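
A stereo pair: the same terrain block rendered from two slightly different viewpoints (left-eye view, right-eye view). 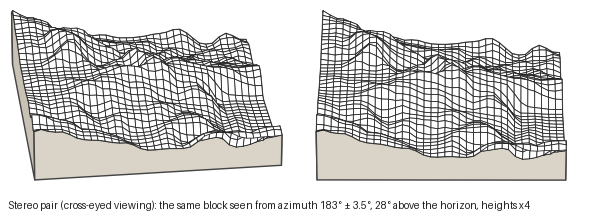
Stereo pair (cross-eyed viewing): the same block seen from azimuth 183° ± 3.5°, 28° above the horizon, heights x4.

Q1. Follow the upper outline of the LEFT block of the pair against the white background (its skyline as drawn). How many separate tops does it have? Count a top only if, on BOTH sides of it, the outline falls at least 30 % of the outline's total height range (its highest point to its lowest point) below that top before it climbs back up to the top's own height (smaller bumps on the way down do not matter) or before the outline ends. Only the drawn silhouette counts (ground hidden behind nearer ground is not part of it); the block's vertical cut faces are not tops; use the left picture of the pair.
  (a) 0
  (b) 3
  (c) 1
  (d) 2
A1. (a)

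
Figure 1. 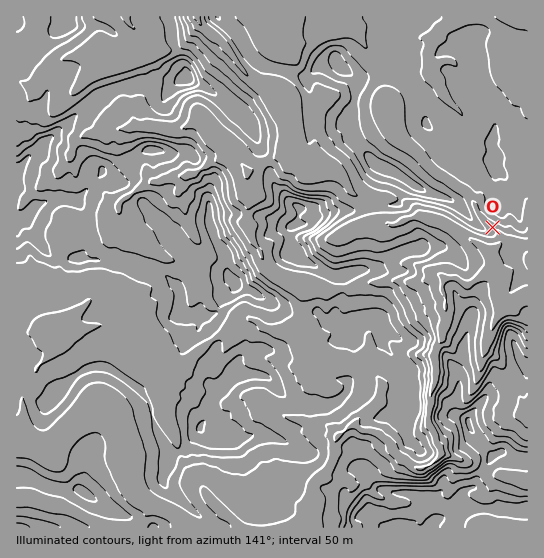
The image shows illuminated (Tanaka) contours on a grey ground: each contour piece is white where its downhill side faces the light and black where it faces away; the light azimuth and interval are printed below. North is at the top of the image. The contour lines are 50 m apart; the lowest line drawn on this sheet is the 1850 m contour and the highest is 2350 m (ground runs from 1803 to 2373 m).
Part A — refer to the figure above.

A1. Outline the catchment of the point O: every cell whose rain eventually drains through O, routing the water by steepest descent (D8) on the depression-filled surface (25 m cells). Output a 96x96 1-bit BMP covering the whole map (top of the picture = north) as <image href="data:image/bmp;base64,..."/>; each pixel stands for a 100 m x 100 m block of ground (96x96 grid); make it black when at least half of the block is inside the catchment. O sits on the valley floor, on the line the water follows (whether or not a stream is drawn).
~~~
<image width="96" height="96" href="data:image/bmp;base64,Qk2+BAAAAAAAAD4AAAAoAAAAYAAAAGAAAAABAAEAAAAAAIAEAAATCwAAEwsAAAIAAAAAAAAA////AAAAAAAAAAAAAAAAAAAAAAAAAAAAAAAAAAAAAAAAAAAAAAAAAAAAAAAAAAAAAAAAAAAAAAAAAAAAAAAAAAAAAAAAAAAAAAAAAAAAAAAAAAAAAAAAAAAAAAAAAAAAAAAAAAAAAAAAAAAAAAAAAAAAAAAAAAAAAAAAAAAAAAAAAAAAAAAAAAAAAAAAAAAAAAAAAAAAAAAAAAAAAAAAAAAAAAAAAAAAAAAAAAAAAAAAAAAAAAAAAAAAAAAAAAAAAAAAAAAAAAAAAAAAAAAAAAAAAAAAAAAAAAAAAAAAAAAAAAAAAAAAAAAAAAAAAAAAAAAAAAAAAAAAAAAAAAAAAAAAAAAAAAAAAAAAAAAAAAAAAAAAAAAAAAAAAAAAAAAAAAAAAAAAAAAAAAAAAAAAAAAAAAAAAAAAAAAAAAAAAAAAAAAAAAAAAAAAAAAAAAAAAAAAAAAAAAAAAAAAAAAAAAAAAAAAAAAAAAAAAAAAAAAAAAAAAAAAAAAAAAAAAAAAAAAAAAAAAAAAAAAAAAAAAAAAAAAAAAAAAAAAAAAAAAAAAAAAAAAAAAAAAAAAAAAAAAAAAAAAAAAAAAAAAAAAAAAAAAAAAAAAAAAAAAAAAAAAAAAAAAAAAAAAAAAAAAAAAAAAAAAAAAAAAAAAAAAAAAAAAAAAAAAAAAAAAAAAAAAAAAAAAAAAAAAAAAAAAAAAAAAAAAAAAAAAAAAAAAAAAAAAAAAAAAAAAAAAAAAAAAAAAAAAAAAAAAAAAAAAAAAAAAAAAAAAAAAAAAAAAAAAAAAAAAAAAAAAAAAAAAAAAAAAAAAAAAAAAAAAAAAAAAAAAAAAAAAAAAAAAAAAAAAAAAAAAAAAAAAAAAAAAAAAAAAAAAAAAAAAAAAAAAAAAAAAAAAAAAAAAAAAAAAAAAAAAAAAAYAAAAAAAAAAAAAAA8AAAAAAAAAAAAAAB+AAAAAAAAAAAAAAD+AAAAAAAAAAAAAAH+AAAAAAAAAAAAAAf+AAAAAAAAAAAAAD/+AAAAAAAAAAAAAP/8AAAAAAAAAAAAA//8AAAAAAAAAAAAB//8AAAAAAAAAAAAH//8AAAAAAAAAAAAf//8AAAAAAAAAAAB//4YAAAAAAAAAAAD//gAAAAAAAAAAAAH//gAAAAAAAAAAAAP//AAAAAAAAAAAAAP//AAAAAAAAAAAAAf//AAAAAAAAAAAAAf/+AAAAAAAAAAAAAf/4AAAAAAAAAAAAA//4AAAAAAAAAAAAAf/4AAAAAAAAAAAAAf/4AAAAAAAAAAAAAf/wAAAAAAAAAAAAAf/wAAAAAAAAAAAAAP/wAAAAAAAAAAAAAP/gAAAAAAAAAAAAAP/AAAAAAAAAAAAAAH/AAAAAAAAAAAAAAD+AAAAAAAAAAAAAAA8AAAAAAAAAAAAAAAAAAAAAAAAAAAAAAAAAAAAAAAAAAAAAAAAAAAAAAAAAAAAAAAAAAAAAAAAAAAAAAAAAAAAAAAAAAAAAAAAAAAAAAAAAAAAAAAAAAAAAAAAAAAAAAAAAAAAAAAAAAAAAAAAAAAA="/>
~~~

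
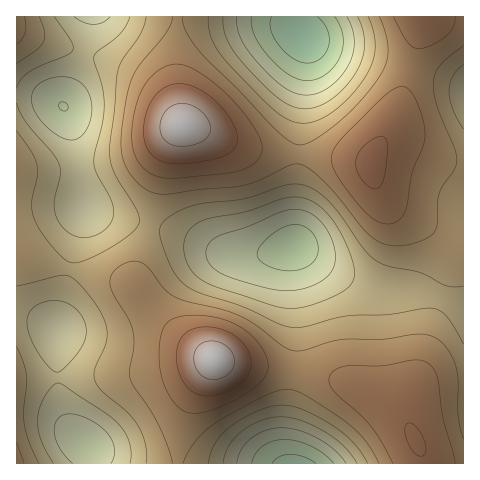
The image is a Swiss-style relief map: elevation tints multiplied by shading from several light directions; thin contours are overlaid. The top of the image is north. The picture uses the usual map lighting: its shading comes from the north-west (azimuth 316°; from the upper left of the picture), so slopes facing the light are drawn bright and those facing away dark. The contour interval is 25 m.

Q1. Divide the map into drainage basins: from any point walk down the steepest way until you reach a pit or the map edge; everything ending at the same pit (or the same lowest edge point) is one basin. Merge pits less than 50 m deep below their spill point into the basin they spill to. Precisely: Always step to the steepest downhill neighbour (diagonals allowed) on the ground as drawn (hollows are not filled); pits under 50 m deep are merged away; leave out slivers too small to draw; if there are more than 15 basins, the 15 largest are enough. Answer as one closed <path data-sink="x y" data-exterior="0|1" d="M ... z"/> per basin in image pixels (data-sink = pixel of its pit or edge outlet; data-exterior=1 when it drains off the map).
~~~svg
<path data-sink="294 246" data-exterior="0" d="M437 16l-15 1-2 18-24 81-26 47-33-6-82-7-20-6-39-16-14-2-6 7-13 31-10 51-17 56-1 15 11 15 22 24 45 34 18 5 84 10 34 10 37 18 18 16 16 30 4 16 39 0 1-442z"/><path data-sink="63 106" data-exterior="0" d="M178 16l-162 1 1 233 25 12 80 19 13 5 1-15 13-42 14-65 13-31 7-8-7-50z"/><path data-sink="85 444" data-exterior="0" d="M18 250l-2 1 0 212 162 1 1-24 7-29 28-51-46-35-35-39-11-5-80-19z"/><path data-sink="302 34" data-exterior="0" d="M421 16l-242 0-2 2-1 21 0 36 7 50 13 3 39 16 20 6 82 7 33 6 26-47 24-81z"/><path data-sink="294 463" data-exterior="1" d="M217 360l-4 1-27 50-7 29 0 24 244-1-3-15-13-27-14-14-12-8-32-15-22-8z"/>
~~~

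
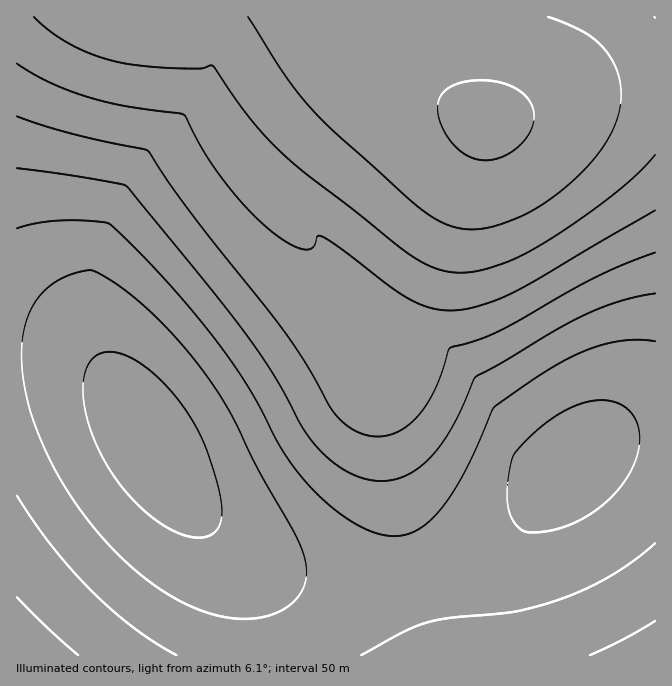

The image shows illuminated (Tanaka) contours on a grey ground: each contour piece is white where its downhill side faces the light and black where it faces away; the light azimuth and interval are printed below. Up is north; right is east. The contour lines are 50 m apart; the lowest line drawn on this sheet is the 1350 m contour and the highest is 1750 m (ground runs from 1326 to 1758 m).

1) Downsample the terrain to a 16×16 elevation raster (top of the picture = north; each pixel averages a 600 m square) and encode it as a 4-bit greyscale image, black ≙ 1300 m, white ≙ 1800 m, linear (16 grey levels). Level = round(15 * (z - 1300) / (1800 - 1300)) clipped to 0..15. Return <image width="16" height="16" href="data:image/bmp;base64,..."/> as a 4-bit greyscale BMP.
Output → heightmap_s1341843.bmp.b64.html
<image width="16" height="16" href="data:image/bmp;base64,Qk32AAAAAAAAAHYAAAAoAAAAEAAAABAAAAABAAQAAAAAAIAAAAATCwAAEwsAABAAAAAAAAAAAAAAABEREQAiIiIAMzMzAERERABVVVUAZmZmAHd3dwCIiIgAmZmZAKqqqgC7u7sAzMzMAN3d3QDu7u4A////AGZUQzRFVVVmZUMzM0RERFVUMiIjREQ0REMhEjRVRDM0QhESRWZUMzMyERNWd2UzMzIRJGeIdkQzMhI1eJmHZUQyI0aImZmHZTM0Z4mZqqmHREZ4mavMuphVZ4mavN3cumd4mavN3d3LiJmavN3e7cyaqqvM3d3dzKu7vM3d3dzL"/>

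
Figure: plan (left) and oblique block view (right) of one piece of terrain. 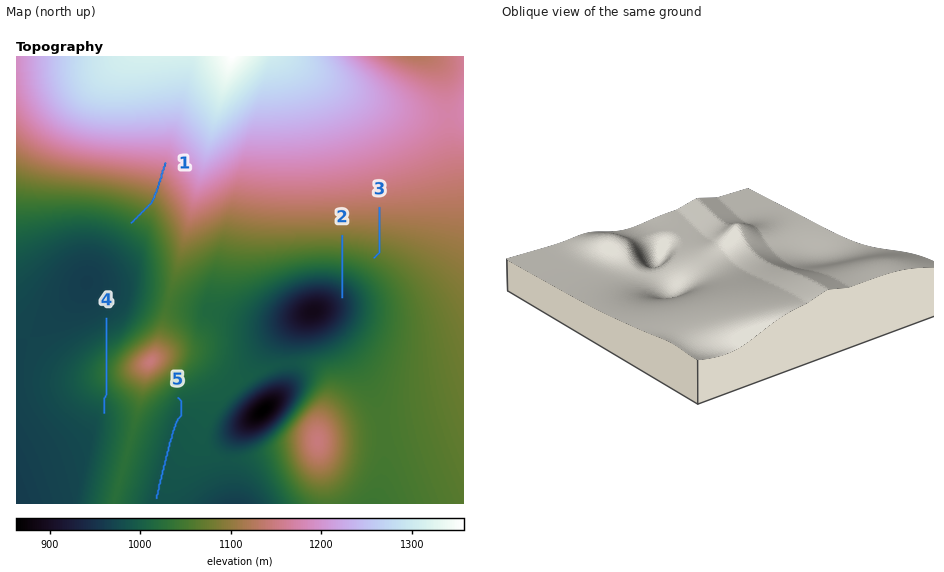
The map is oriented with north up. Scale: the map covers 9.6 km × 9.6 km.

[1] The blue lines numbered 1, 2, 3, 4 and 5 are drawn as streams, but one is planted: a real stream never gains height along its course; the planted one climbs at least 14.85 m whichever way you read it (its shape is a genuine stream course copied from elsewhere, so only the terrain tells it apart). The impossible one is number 4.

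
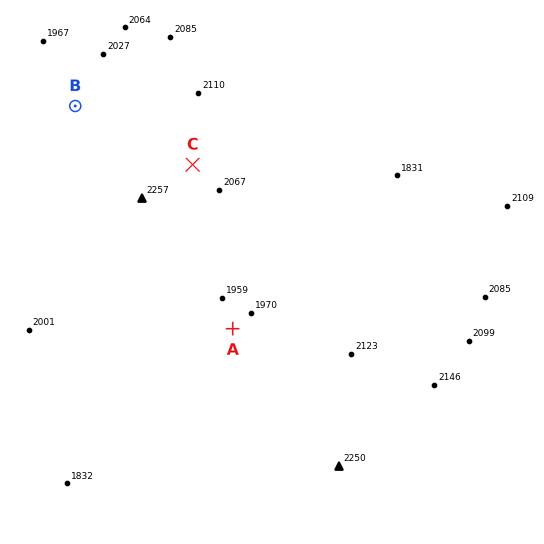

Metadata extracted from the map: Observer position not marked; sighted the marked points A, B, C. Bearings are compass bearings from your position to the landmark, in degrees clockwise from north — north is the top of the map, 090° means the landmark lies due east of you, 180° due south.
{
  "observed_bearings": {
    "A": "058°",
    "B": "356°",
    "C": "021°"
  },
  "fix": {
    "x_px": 97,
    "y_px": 414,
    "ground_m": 1860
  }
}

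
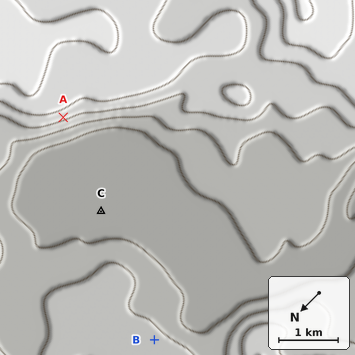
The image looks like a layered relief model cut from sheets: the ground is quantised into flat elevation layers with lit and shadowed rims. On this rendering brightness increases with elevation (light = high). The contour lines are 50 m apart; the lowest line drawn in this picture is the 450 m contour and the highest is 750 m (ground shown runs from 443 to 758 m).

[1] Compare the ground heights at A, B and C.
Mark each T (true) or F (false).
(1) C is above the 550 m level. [F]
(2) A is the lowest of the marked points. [F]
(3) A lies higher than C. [T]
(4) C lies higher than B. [F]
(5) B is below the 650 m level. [T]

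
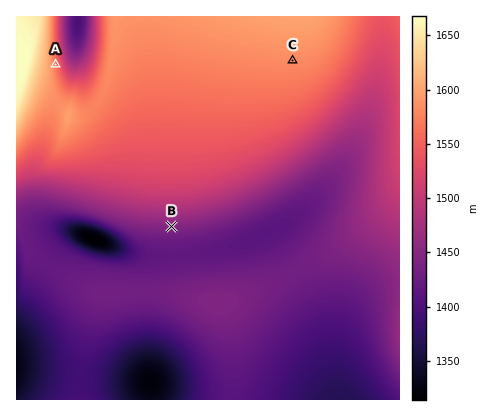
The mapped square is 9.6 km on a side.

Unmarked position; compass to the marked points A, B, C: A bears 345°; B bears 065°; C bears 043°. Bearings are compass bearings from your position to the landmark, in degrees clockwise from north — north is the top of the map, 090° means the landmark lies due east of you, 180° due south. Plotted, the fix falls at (108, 257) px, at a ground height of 1380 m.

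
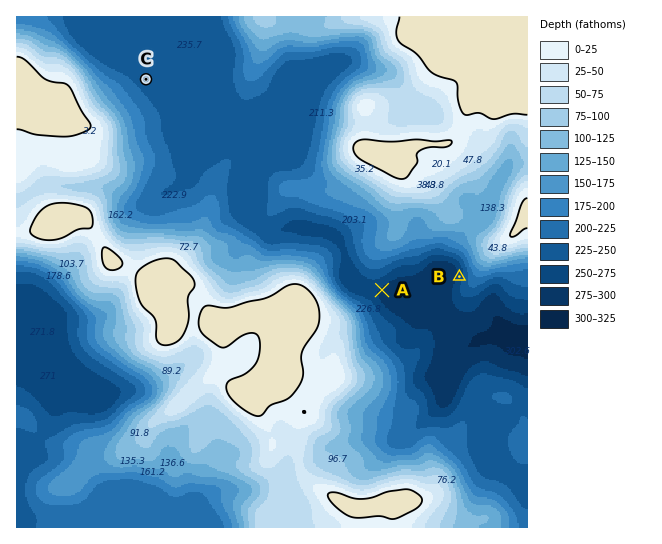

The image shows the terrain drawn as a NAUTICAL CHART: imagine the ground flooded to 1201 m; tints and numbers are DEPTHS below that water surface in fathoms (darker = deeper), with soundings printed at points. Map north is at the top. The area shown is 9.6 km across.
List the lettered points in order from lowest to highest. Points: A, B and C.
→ A B C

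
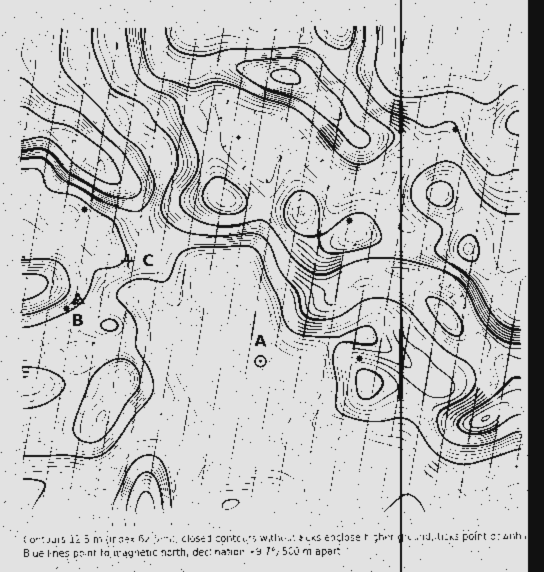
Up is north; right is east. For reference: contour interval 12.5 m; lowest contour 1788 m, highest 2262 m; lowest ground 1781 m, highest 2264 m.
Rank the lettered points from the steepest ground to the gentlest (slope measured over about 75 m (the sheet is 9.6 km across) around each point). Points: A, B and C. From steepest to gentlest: B C A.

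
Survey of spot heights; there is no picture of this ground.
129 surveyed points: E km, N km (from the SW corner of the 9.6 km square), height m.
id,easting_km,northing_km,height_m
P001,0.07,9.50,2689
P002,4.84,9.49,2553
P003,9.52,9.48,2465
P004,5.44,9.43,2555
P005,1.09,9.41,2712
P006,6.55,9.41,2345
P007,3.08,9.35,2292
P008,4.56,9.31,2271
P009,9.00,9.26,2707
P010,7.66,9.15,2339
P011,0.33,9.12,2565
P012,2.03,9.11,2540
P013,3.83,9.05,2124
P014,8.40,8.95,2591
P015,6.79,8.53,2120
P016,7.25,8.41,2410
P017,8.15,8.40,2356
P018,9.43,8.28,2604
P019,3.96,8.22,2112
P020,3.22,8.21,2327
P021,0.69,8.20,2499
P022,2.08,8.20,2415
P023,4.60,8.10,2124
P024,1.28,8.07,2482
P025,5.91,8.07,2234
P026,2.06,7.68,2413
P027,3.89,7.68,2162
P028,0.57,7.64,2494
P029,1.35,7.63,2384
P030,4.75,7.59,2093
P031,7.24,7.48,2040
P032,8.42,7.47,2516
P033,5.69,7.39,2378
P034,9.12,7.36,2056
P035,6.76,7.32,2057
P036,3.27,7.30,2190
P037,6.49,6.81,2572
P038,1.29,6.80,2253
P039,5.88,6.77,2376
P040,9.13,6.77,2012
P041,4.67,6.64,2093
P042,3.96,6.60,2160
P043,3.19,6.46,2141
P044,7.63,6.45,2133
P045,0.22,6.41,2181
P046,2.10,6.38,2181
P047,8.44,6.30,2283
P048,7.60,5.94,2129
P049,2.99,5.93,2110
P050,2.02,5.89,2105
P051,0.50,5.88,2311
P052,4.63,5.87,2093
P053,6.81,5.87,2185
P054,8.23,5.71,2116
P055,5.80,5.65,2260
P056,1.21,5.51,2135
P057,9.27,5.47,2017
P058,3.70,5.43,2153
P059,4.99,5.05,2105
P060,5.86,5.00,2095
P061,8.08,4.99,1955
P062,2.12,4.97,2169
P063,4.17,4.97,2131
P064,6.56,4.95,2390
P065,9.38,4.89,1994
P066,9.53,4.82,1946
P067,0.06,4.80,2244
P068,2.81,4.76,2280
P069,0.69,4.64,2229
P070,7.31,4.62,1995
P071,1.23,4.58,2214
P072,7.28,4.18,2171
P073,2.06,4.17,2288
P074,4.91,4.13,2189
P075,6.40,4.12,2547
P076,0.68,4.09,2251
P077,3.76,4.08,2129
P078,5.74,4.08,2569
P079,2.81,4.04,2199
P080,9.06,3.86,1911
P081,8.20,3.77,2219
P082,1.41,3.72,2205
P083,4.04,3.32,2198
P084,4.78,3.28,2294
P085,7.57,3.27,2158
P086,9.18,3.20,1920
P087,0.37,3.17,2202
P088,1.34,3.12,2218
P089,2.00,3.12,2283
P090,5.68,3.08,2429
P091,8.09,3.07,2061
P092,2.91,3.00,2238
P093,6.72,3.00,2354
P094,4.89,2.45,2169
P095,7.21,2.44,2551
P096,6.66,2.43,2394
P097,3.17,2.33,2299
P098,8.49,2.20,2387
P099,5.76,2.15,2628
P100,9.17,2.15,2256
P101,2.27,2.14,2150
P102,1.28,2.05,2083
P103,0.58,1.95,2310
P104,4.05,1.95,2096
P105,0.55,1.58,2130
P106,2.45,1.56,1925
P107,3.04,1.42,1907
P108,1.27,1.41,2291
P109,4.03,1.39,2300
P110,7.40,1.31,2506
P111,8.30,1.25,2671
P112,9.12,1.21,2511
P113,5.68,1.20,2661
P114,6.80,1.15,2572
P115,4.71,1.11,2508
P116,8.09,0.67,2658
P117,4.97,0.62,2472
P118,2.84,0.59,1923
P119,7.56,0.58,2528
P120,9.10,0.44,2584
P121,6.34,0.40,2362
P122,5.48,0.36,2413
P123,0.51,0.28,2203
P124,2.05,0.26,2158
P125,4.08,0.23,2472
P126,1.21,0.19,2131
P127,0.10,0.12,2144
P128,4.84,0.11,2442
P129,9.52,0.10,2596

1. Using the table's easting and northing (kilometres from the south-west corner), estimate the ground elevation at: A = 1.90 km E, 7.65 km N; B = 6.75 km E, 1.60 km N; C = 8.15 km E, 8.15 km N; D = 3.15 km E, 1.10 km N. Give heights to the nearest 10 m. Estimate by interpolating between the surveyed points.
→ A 2410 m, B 2480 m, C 2360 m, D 1950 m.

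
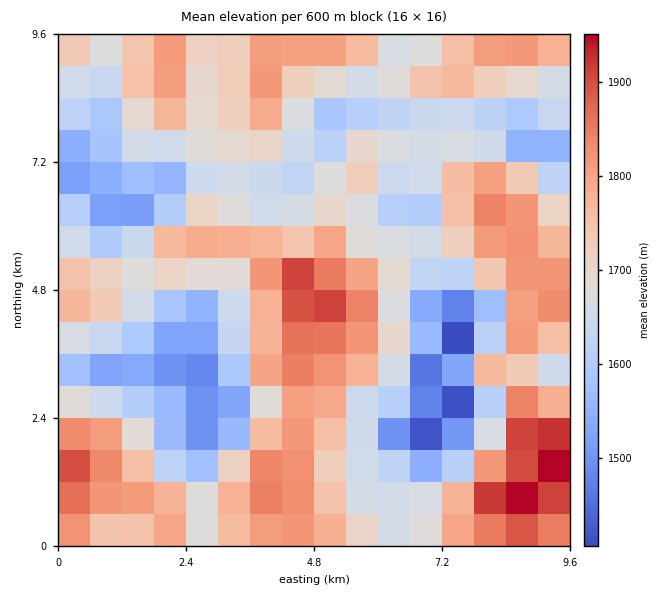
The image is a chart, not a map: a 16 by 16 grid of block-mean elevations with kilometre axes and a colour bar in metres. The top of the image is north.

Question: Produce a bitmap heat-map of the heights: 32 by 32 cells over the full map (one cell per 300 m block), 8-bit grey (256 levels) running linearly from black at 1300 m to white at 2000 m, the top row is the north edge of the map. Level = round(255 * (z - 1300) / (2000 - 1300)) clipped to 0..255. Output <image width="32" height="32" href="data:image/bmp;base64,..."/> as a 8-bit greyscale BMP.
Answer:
<image width="32" height="32" href="data:image/bmp;base64,Qk02CAAAAAAAADYEAAAoAAAAIAAAACAAAAABAAgAAAAAAAAEAAATCwAAEwsAAAABAAAAAAAAAAAAAAEBAQACAgIAAwMDAAQEBAAFBQUABgYGAAcHBwAICAgACQkJAAoKCgALCwsADAwMAA0NDQAODg4ADw8PABAQEAAREREAEhISABMTEwAUFBQAFRUVABYWFgAXFxcAGBgYABkZGQAaGhoAGxsbABwcHAAdHR0AHh4eAB8fHwAgICAAISEhACIiIgAjIyMAJCQkACUlJQAmJiYAJycnACgoKAApKSkAKioqACsrKwAsLCwALS0tAC4uLgAvLy8AMDAwADExMQAyMjIAMzMzADQ0NAA1NTUANjY2ADc3NwA4ODgAOTk5ADo6OgA7OzsAPDw8AD09PQA+Pj4APz8/AEBAQABBQUEAQkJCAENDQwBEREQARUVFAEZGRgBHR0cASEhIAElJSQBKSkoAS0tLAExMTABNTU0ATk5OAE9PTwBQUFAAUVFRAFJSUgBTU1MAVFRUAFVVVQBWVlYAV1dXAFhYWABZWVkAWlpaAFtbWwBcXFwAXV1dAF5eXgBfX18AYGBgAGFhYQBiYmIAY2NjAGRkZABlZWUAZmZmAGdnZwBoaGgAaWlpAGpqagBra2sAbGxsAG1tbQBubm4Ab29vAHBwcABxcXEAcnJyAHNzcwB0dHQAdXV1AHZ2dgB3d3cAeHh4AHl5eQB6enoAe3t7AHx8fAB9fX0Afn5+AH9/fwCAgIAAgYGBAIKCggCDg4MAhISEAIWFhQCGhoYAh4eHAIiIiACJiYkAioqKAIuLiwCMjIwAjY2NAI6OjgCPj48AkJCQAJGRkQCSkpIAk5OTAJSUlACVlZUAlpaWAJeXlwCYmJgAmZmZAJqamgCbm5sAnJycAJ2dnQCenp4An5+fAKCgoAChoaEAoqKiAKOjowCkpKQApaWlAKampgCnp6cAqKioAKmpqQCqqqoAq6urAKysrACtra0Arq6uAK+vrwCwsLAAsbGxALKysgCzs7MAtLS0ALW1tQC2trYAt7e3ALi4uAC5ubkAurq6ALu7uwC8vLwAvb29AL6+vgC/v78AwMDAAMHBwQDCwsIAw8PDAMTExADFxcUAxsbGAMfHxwDIyMgAycnJAMrKygDLy8sAzMzMAM3NzQDOzs4Az8/PANDQ0ADR0dEA0tLSANPT0wDU1NQA1dXVANbW1gDX19cA2NjYANnZ2QDa2toA29vbANzc3ADd3d0A3t7eAN/f3wDg4OAA4eHhAOLi4gDj4+MA5OTkAOXl5QDm5uYA5+fnAOjo6ADp6ekA6urqAOvr6wDs7OwA7e3tAO7u7gDv7+8A8PDwAPHx8QDy8vIA8/PzAPT09AD19fUA9vb2APf39wD4+PgA+fn5APr6+gD7+/sA/Pz8AP39/QD+/v4A////ALy8sYuLtryxkYaWtLa5vby6pKSchISFkK23u7zFysW+xL64mZW6u6qLiJ+3u7y+vbykjIqAgoWSsr7T3Ojo1MvQw7u1tL28qoyNpru/w8a+uZ2FhIF+hI2twery8/Hh1dvJwMPBurCfioefusjQwbyvjYKDhoSAhJOz09ro6ePk6NDLxb6diHxufYy0x8zAvKqHgIGGfmhiape9wNPm5ezqx7+9tol3V01ceqa+wcS/sImDg3tVS01NeLW9zejv8tO+vb2pgG1PSUtWe6G7vryrjoWDYS8pOEhegKrN7PLpvri3tZJ7cFVHRUthkLS7vLunhnRSQSQmP0ZRmtHv5c2ylIyNgGdkYktDS2aEmLO7vbSKZ2JlQh8fKUuXz+DNvIRoZ3x3XWFYR0dKVH2bt7y7o4eBf39gPiA6WYu4r6aUc1VOXmBXTz04O0Juorq+vbuzrKCFgVcmNW2UsqaOhoJsXVJOTkxJSktMaJK5w8/TzL+9s4qBUxw0d6i8r5KCd4J9cmVdVU1NUlZxh6a8xtTQvry8n4FyOBpCdaC7u6SGioqRiIN5XlBNU2qEmbnD2NrIv72ngntaIxxCd7PCxqiol6iQhYFwVk1Vc4Sfu8ri5+TVvp16XlBBJkBusL/IwL+wsJWEgXZnYGp+haO91Obh0ci7lnNYUlBJV4a2vb7BubGslomJiYiFg4SLq8Pi69W/vbaYgHRpaWd/qLq9vr+eipCOh5Kjo5yRi526zNHd1L63rZ2Ggn+BhaC5vMC9uo95fIKDkbC0sKuqt8C7sLnIuJiPkIaDhIiXtLy9wLqph3RZXGR8lK+4trWupZGJlLOihYSFg4CDlLK8v8G/tpWCdlFMTVZyi6Cpm4qGhIWHkpOGg35sbXuRub/Mw7ysjWleV0xMTFJqg4uGgn5/goSJnZOEeltic5O6wc7AtJmGU1BZUFhRT1l2g4N/end4f4Scool/c3l9nrm9wbmgi3dNT1pdc25haX+DhIODgXV0e42pm4SDhImdqLWvl4Z6W1JPWnWAgnuAhoqLkZCJg3hwg5ugjIWFhoaMjYZuX1ZRZ1lWeYSFhoaLmJOTnZqIe2J5hYmIhYWDgYSCblFQWW56ZVZ0hJSlm46OkaCuqoyBb2p5cnGAgXl7gXxiXGNxf4JxZXqHori1mYmQqLm3koNyW2xtbnh8f39+f3N1en6Cg3t0fpKturWZh4+uvLuahoV1dn+DjZenppWIhISDgoKFg32Amrm7uaGIi6i8vKucpp2Oh4ebqaq0urKtp5eIhJCKhYKPuby6q4mMpbi8uLO3urWXhYqNjpu3vLu8uqqYtKyYhYm1vLiliJCstLu8urq1taKFhIWJmK+6tru9vLk="/>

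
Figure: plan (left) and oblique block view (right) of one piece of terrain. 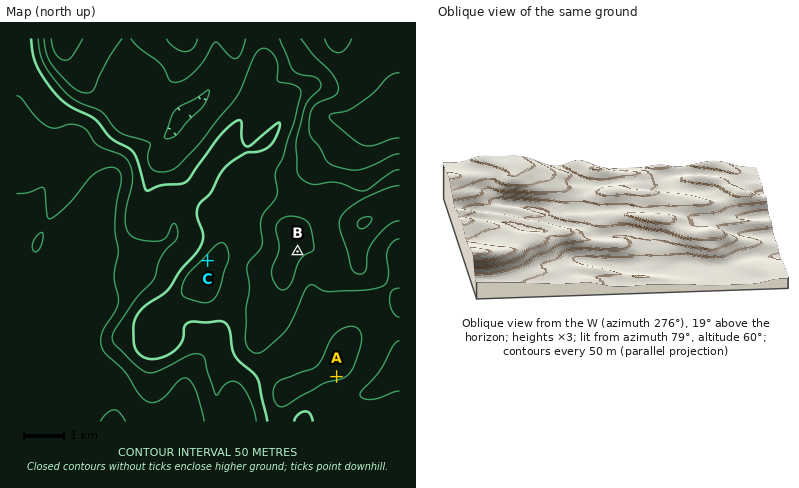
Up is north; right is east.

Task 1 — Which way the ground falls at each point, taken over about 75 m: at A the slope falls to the S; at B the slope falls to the SE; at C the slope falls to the NW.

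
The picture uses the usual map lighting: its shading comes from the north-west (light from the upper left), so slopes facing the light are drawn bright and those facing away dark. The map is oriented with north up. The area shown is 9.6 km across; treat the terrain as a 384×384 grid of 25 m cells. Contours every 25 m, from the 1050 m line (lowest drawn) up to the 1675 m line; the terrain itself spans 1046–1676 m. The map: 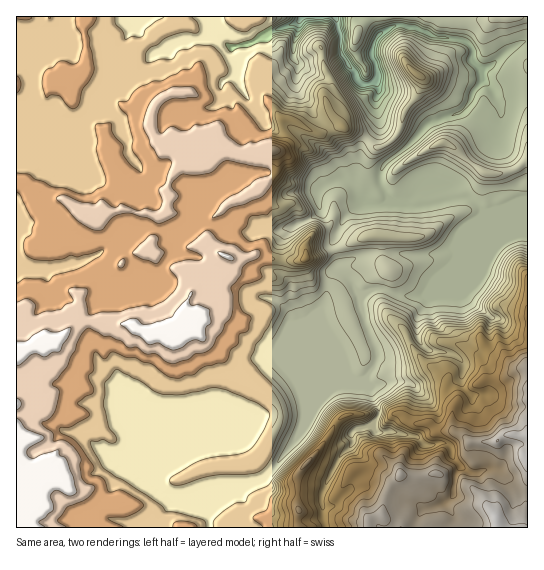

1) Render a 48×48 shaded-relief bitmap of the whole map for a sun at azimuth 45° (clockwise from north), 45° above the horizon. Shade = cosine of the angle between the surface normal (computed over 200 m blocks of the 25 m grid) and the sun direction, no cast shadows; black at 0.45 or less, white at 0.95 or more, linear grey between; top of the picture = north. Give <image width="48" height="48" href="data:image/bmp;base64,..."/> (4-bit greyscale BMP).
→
<image width="48" height="48" href="data:image/bmp;base64,Qk32BAAAAAAAAHYAAAAoAAAAMAAAADAAAAABAAQAAAAAAIAEAAATCwAAEwsAABAAAAAAAAAAAAAAABEREQAiIiIAMzMzAERERABVVVUAZmZmAHd3dwCIiIgAmZmZAKqqqgC7u7sAzMzMAN3d3QDu7u4A////AJd4mauWVnis/Yd3ZkRpplV4iZiZmHVYmXeJl4hmeKzNyXeIdkN7pmZ4iZiIh3V5mYmqU2eavdyoiIiYdTSblmeIiIiIh2eamJmXSLzd7rhmZ3iIhiKKl2d2d3d3h3mql6qYne7uynZnZVVFZRJ5mGZ2Z4iImZmZdbqZve/rmIiHZ2VVZ1FomGeHaKqayneHVKmavv6oiIiImZqZmJUomZl2erurtUdlVIma7/p3iIiIiZmYiYlTialpu82oY1dmVprf/qZ5mIiIiIiIeImDOKmsqpY1NYmHd83bl1eqiIiIiIiHd4mVJYZ3UiRnabqIh7mHeJvJiIiIiIiHZYqnM4m6RIq5iamIdZmZuquoh3dmd3dlRZuod53raLylaaiHVKqruIqodlREVmUzWLuYiby5iKtTeoZlRKmKiKuXZTITRUM1nMqIiIiId3QUiWZ1RIh4eap2MxADRUR6zKiIiIh3ZTA3mXd2VndmeZlTAAACREebypiIiId4dBJ5qGZ2d5dmiaYwAAATQmiaqYiIiHeIYgiodWd4mJiJmYMQABNGRoiYiIiIiHeHMEpmiIeal5mqqXMiNYiIeZiYiIiIh3eFEquaqprKZKqqmoiJq7mYmqibqZh4h3iDONy6u5qlI7q6mry6q7l4m6rNy5h3d3l1jNuquoYzRLu5eKqZmph3nKzMqGZmd4l3q6mZmHRGZKqoebmIiIdki5mXVFZWiJh3d4iIiIdVQpmYmpmXd2ZEqnZ2Z3U1mYdlV4iIiIdTEod4iIl2dUVYuVSIZ2Q1iXd2eamIiIdTNnZ3d3hmdVmZhCjLqqdYunZWiId4iIh2emd3dmVXd5qHZa3tzciMynVVVVVniIiImnd3ZSJYhoiIeczMu6l7y4Z3iIiZiIiIiXZmUQV3VWZ3eZiId3eL2pmqu7uqmIiIiGVUInqYd3iIh3ZmRnaNuJqqq6qpmYiIiDNFbNu5qpeJiHd2VorNmJmYmIiJmId3dzar3rmJqnaJh3iHeJvLiJh4d3iIiHZmd7zdyodXqmaHZniIiXiZiIh4dniIdkNGZ7u5h2QouFRlRWdmZmZ3Z3d3Z3ZmUyaqh5mYd2NLtSNEZ2ZVVWiWVWZlZndTI5zKhXiId2N8gyV4l3iYiL24VERFd4ZlWcuYdXiHh2SbYjiZh5zKvMynVTSKl3lovcmIZXd3d1a5QmmZmby723iJlmnMhnmZu6mIZndmZXmWM3mZq8y901vLh63sZYd4mIiId3ZWVpllZXiIibu9c724aM/rZHZWeIeId4dWV5h4hniHetvKKNyVau/rczRGiIiHd6hWWImYiZmavdu0S8uGjP+4QABZmZl2d7dneZqZmqqZvKqje7uWffxXEAXMuqhnd5d4mZuZmZmYmr2li7uDf/N4AE7su6dnd4iIl5qYmIiIm+6XrLpjrsGWAr7bu5Rnd3d4domamId4m9pWmauFz5KHR87bqURmeGZ2ZXm7qHdleoITV6uY72KXaLt1VDVmVlZmZXm7mYdUmUISEo3L3DOEOIQDRVZURQ=="/>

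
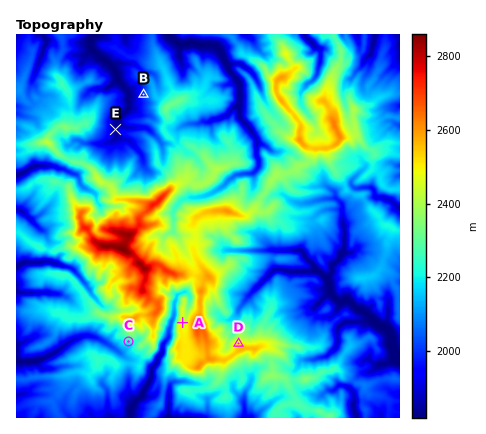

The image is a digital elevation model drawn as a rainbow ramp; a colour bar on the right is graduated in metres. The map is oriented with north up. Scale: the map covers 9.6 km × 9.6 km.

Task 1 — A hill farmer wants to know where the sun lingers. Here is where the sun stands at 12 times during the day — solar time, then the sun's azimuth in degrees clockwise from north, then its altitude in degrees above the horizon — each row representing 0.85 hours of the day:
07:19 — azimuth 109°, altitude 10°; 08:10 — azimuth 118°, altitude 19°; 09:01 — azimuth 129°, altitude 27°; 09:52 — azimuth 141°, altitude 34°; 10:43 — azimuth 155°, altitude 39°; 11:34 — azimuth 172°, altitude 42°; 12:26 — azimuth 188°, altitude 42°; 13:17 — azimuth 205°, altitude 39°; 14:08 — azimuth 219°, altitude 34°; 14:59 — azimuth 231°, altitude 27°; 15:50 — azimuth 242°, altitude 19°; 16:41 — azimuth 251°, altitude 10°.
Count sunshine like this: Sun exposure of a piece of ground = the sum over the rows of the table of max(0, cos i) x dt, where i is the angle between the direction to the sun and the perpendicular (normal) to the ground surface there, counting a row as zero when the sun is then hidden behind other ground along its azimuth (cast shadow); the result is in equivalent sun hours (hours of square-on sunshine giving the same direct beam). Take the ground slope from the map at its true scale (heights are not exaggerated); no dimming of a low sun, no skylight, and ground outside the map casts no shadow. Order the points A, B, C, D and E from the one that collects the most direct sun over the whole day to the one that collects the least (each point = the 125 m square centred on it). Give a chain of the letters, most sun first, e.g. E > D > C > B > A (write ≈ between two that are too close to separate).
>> C > B > E > A > D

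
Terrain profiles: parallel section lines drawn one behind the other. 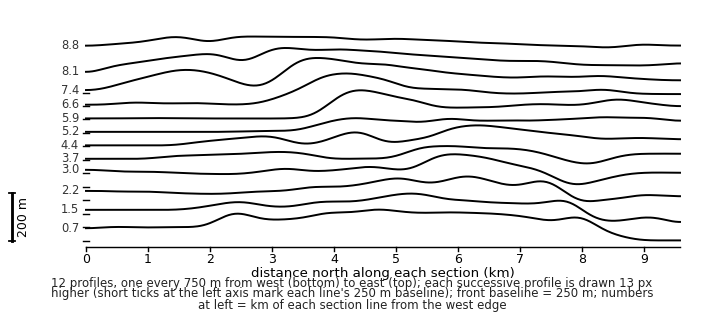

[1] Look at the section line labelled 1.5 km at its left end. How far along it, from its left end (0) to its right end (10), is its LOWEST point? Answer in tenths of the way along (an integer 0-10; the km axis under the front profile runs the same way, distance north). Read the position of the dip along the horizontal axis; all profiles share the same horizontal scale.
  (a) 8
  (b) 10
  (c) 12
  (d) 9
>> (b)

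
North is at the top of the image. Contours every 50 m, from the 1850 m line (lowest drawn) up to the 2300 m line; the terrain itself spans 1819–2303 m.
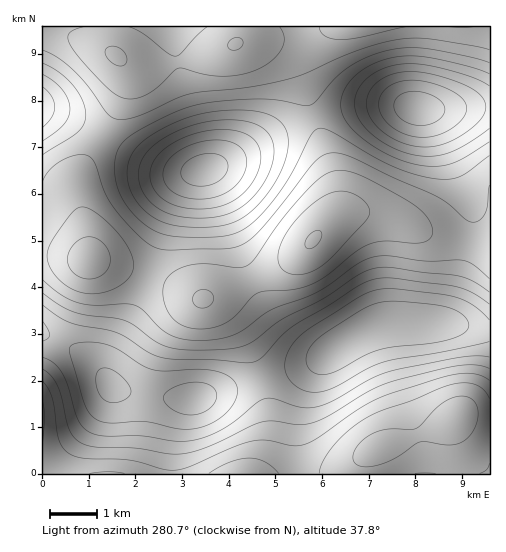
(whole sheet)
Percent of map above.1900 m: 96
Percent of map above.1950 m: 89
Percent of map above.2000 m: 79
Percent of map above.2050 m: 68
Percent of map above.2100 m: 56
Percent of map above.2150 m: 41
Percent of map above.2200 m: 22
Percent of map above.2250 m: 5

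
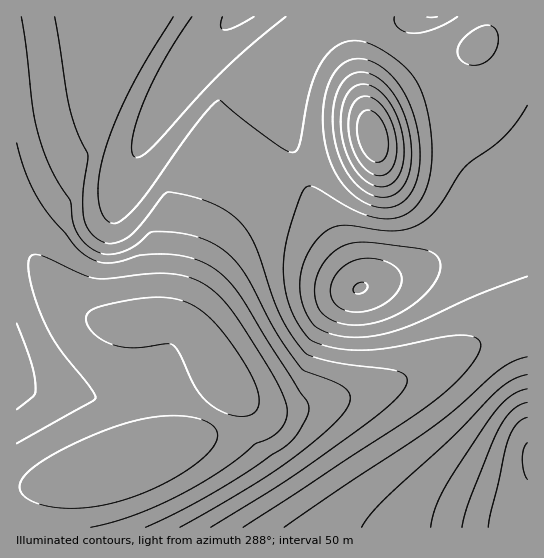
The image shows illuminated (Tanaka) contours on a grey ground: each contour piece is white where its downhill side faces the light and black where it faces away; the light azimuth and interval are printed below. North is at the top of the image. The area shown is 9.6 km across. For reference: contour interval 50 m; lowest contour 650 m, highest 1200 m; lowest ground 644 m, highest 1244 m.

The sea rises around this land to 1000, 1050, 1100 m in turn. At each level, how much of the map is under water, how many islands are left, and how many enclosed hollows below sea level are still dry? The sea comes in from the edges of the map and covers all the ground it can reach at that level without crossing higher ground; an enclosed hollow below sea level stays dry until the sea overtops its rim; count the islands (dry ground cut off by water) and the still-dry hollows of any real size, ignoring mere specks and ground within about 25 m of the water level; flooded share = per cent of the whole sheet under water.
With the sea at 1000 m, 57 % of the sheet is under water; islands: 1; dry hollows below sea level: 0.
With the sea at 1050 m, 66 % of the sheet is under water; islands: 1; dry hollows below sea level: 0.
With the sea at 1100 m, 73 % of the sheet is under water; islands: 1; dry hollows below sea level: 0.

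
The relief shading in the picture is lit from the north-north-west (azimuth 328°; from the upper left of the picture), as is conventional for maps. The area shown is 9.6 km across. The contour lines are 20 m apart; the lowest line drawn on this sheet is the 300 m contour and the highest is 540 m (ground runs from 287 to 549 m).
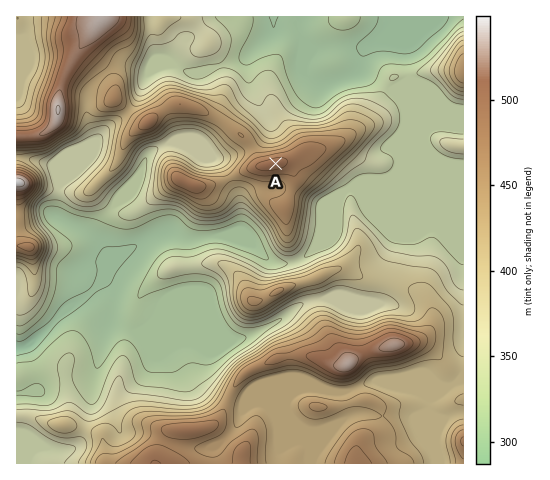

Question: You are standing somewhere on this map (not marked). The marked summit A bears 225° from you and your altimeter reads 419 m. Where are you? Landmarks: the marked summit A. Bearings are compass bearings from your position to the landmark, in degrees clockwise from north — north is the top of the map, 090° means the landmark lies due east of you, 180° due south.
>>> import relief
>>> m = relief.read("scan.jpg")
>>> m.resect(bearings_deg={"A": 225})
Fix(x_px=311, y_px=129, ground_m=420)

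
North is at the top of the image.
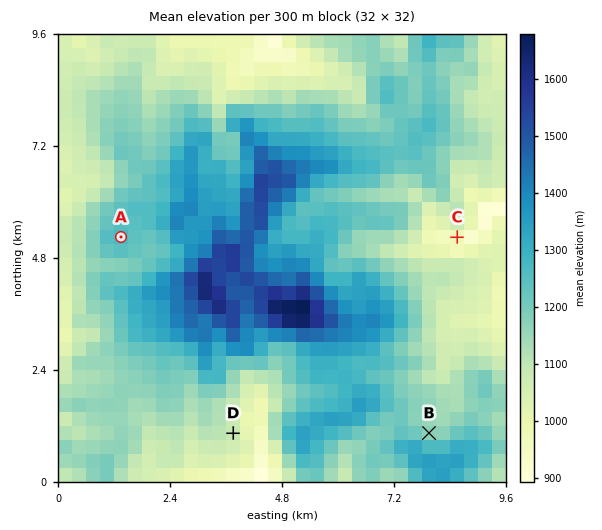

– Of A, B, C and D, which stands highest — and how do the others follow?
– A B D C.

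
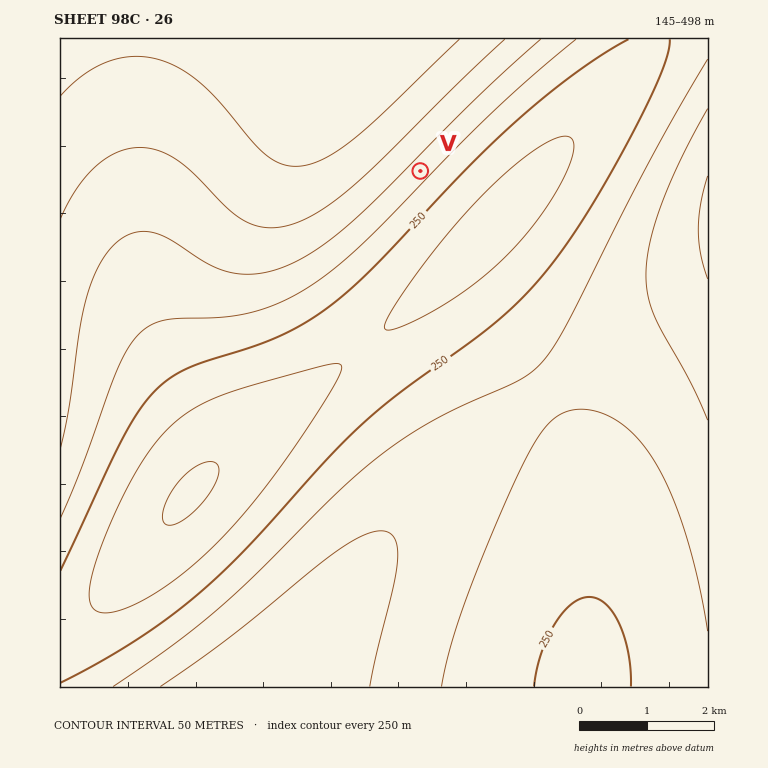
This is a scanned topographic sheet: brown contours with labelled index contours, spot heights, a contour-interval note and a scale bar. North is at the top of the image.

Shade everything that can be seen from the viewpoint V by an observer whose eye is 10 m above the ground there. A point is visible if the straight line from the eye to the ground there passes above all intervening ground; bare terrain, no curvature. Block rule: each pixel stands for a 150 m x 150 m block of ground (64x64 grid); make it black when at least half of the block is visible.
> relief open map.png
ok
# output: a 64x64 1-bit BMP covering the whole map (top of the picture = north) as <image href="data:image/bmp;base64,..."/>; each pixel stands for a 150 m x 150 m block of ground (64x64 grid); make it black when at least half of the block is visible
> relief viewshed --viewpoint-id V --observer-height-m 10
<image width="64" height="64" href="data:image/bmp;base64,Qk0+AgAAAAAAAD4AAAAoAAAAQAAAAEAAAAABAAEAAAAAAAACAAATCwAAEwsAAAIAAAAAAAAA////AAAAAAD////AAAAAD////8AAAAAP////wAAAAA/////gAAAAD////+AAAAAP////8AAAAA/////wAAAAD/////gAAAAP////+AAAAA/////8AAAAD/////4AAAAP/////wAAAA//////gAAAD/////+AAAAP9////8AAAA/A////4AAAH4A////wAAAfAA////gAAB8AB////AAAHwAD///+AAAfAAH///8AAB8AAP///4AAPwAAf///wAA/AAA////gAD8AAD////AAfwAAH///+AB/AAAP///8AP8AAAf///8A/wAAB////4H/AAAD////4/8AAAH//////wAAAf//////AAAA//////8AAAB//////wAAAH//////AAAAP/////8AAAA//////wAAAB//////AAAAH/////8AAAAP/////wAAAA//////AAAAB/////8AAAAH/////wAAAAf/////AAAAB/////8AAAAH/////wAAAAf/////AAAAB/////8AAAAD/////wAAAAP/////AAAAAf////8AAAAA/////wAAAAD/////AAAAAH////8AAAAAP////wAAAAAf////AAAAAA////8AAAAAB////wAAAAAD////AAAAAAH///8AAAAAAf///wAAAAAA////AAAAAAB///8AAAAAAD///w=="/>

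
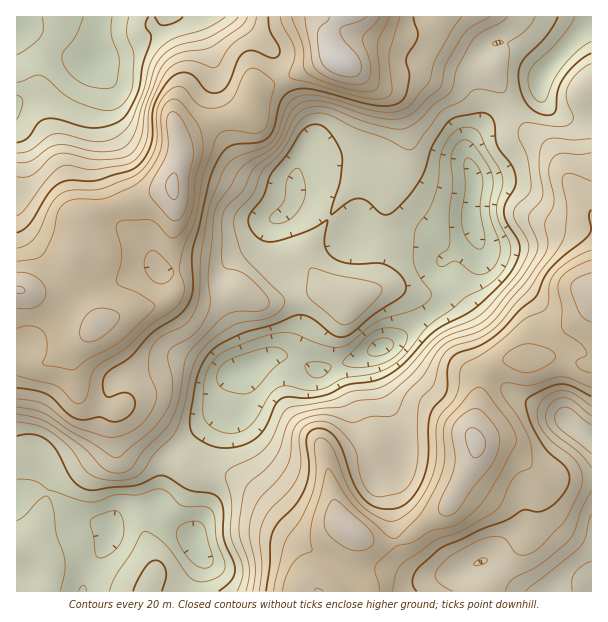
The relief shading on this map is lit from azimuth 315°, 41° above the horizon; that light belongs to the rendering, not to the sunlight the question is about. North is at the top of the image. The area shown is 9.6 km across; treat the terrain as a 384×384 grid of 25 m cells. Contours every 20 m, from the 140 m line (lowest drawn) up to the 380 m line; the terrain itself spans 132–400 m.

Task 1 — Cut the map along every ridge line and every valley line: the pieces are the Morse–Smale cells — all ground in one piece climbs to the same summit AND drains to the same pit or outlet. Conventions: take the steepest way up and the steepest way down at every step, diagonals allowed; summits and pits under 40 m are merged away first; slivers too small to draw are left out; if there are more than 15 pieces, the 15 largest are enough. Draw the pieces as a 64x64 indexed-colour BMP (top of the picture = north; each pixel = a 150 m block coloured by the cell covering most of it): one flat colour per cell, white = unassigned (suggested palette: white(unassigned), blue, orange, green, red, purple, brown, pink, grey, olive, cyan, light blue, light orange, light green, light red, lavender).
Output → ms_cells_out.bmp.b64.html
<image width="64" height="64" href="data:image/bmp;base64,Qk12CAAAAAAAAHYAAAAoAAAAQAAAAEAAAAABAAQAAAAAAAAIAAATCwAAEwsAABAAAAAAAAAA////ALR3HwAOf/8ALKAsACgn1gC9Z5QAS1aMAMJ34wB/f38AIr28AM++FwDox64AeLv/AIrfmACWmP8A1bDFAGZmZmZmZmZmZmbMzMzMzMzIiIiHd3d3d3d3d3d3d3d3ZmZmZmZmZmZmZszMzMzMzMiIiId3d3d3d3d3d3d3d3dmZmZmZmZmZmZmzMzMzMzMyIiId3d3d3d3d3d3d3d3d2ZmZmZmZmZmZmZszMzMzMzMiIh3d3d3d3d3d3d3d3d3ZmZmZmZmZmZmZszMzMzMzMyIiHd3d3d3d3d3d3d3d3dmZmZmZmZmZmZmzMzMzMzMzMiId4h3d3d3d3d3d3d3d2ZmZmZmZmZmZmbMzMzMzMxEzIiIiIh3d3d3d3d3d3d3ZmZmZmZmZmZmZszMzMzMREREiIiIiId3d3d3d3d3d3dmZmZmZmZmZmZmzMzMzMxERESIiIiIiId3d3d3d3d3d2ZmZmZmZmZmZmZszMzMxERESIiIiIiIiHd3d3d3d3d3ZmZmZmZmZmZmZmzMzMRERERIiIiIiIiIh3d3d3d3d3fdZmZmZmZmZmZmbMzMREREREiIiIiIiIiHd3d3d3d3d93WZmZmZmZmZmZszMRERERESIiIiIiIiIh3d3d3d3d33d1mZmZmZmZmZuRERERERERIiIiIiIiIiHd3d3mZmZnd3d1mZmZmZmZu5EREREREREiIiIiIiIiIh3d3mZmZmd3d3d1mZmZmZu7kRERERERERESIiIiIiIiHd3mZmZmZ3d3d3WZmZmZu7u5ERERERERERERIiIiIiImZmZmZmZnd3d3d1mZmZu7u7kRERERERERERERERERESZmZmZmZmd3d3d3WZmZu7u7u5ERERERERERERERERERJmZmZmZmZ3d3d3d1mZu7u7u7kREREREREREREREREREmZmZmZmZnd3d3d3e7u7u7u7u5ERERERERERERERERESZmZmZmZmd3d3d277u7u7u7u7uRERERERERERERERERJmZmZmZmZ3d3d27vu7u7u7u7u5ERERERERERERERERESZmZmZmZnd3d3bu77u7u7u7u7kRERERERERERERERERJmZmZmZmd3d3bu7u7u+7u7ru7REREREREREREREREREmZmZmZmZ3T3du7u7u7u7u7u7u6RERKqqpERERERERERFmZmZmVUzMz27u7u7u7u7u7u6qqqqqqqqpERERERERFVVVVVVVTMzMzu7u7u7u7u7u7qqqqqqqqqqpERERERFVVVVVVVVMzMzM7u7u7u7u7u7uqqqqqqqqqqqpEREREVVVVVVVVUzMzMzO7u7u7u7u7uqqqqqqqqqqqqqREREVVVVVVVVVTMzMzMzO7u7u7u7u6qqqqqqqqqqqqqkRERVVVVVVVVVMzMzMzMzM7u7u7u6qqqqqqqqqqqqqqqkRVVVVVVVVVUzMzMzMzMzMzu7u7qqoRGqqqqqqqqqqqpVVVVVVVVVVSIzMzMzMzMzMzMzMRERERERERERqqEREVVVVVVVVVVVIiIjMzMzMzMzMzMxERERERERERERERERVVVVVVVVVVUiIiIzMzMzMzMzMzERERERERERERERERFVVVVVVVVVVSIiIjMzMzMzMzMzMxEREREREREREREREVVVVVVVVVVVIiIiMzMzMzMzMzMzMRERERERERERERERVVVVVVVVVVUiIiIjMzMzMzMzMzMzMRERERERERERERERVVVVVVVVVSIiIiMzMzMzMzMzMzMxEREREREREREREREVVVVVVVVVIiIiIzMzMzMzMzMzMzMRERERERERERERERVVVVVVVVUiIiIiMzMzMzMzMzMzMzERERERERERERERFVVVVVVVVSIiIiIiMzMzMzMzMzMzMxEREREREREREREVVVVVVVVVIiIiIiIiIzMzMzMzMzMzMRERERERERERERVVVVVVVVUiIiIiIiIiIjMzMzMzMzMxERERERERERERFVVVVVVV9SIiIiIiIiIiIzMzMzMzMzEREREREREREREVVVVVVVX1IiIiIiIiIiIiMzMzMzMzMRERERERERERERVVVVVVX/8iIiIiIiIiIiIzMzMzMzMzERERERERERERVVVVVVVf/yIiIiIiIiIiIjMzMzMzMzMRERERERERERFVVVVVVf//IiIiIiIiIiIiMzMzMzMzMxEREREREREREVVVVVVf//UiIiIiIiIiIiIzMzMzMzMzMRERERERERERFVVVVf//9SIiIiIiIiIiIiIzMzMzMzMxERERERERERERVVVf///1IiIiIiIiIiIiIiIjMzMzMxEREREREREREREVVf////UiIiIiIiIiIiIiIiIiMzMzEREREREREREREREf////9SIiIiIiIiIiIiIiIiIzMzERERERERERERERERD////1IiIiIiIiIiIiIiIiIiMzERERERERERERERERAAD///UiIiIiIiIiIiIiIiIiIjMREREREREREREREREAAP///yIiIiIiIiIiIiIiIiIiIAEREREREREREREREAAAD///IiIiIiIiIiIiIiIiIiIgAAEREREREREREREQAAAP//8iIiIgACIiIiIiIiIiIiAAAAEREREREREREREAAAD//yIiIAAAACIiIiIiIiIiAAAAAREREREREREREQAAAA//IiIAAAAAACIiIiIiIiAAAAABERERERERERERAAAAAP8AAAAAAAAAAiIiIiIiAAAAAAEREREREREREREAAAAADwAAAAAAAAAAIiIiIiAAAAAAABEREREREREREQAAAAAA"/>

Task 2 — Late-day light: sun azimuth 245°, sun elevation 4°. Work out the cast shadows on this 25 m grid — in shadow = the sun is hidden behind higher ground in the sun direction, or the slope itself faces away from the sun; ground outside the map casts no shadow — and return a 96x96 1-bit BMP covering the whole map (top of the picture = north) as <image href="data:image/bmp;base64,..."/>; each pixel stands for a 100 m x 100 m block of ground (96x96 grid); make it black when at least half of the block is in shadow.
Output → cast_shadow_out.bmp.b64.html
<image width="96" height="96" href="data:image/bmp;base64,Qk2+BAAAAAAAAD4AAAAoAAAAYAAAAGAAAAABAAEAAAAAAIAEAAATCwAAEwsAAAIAAAAAAAAA////AAAAAAAAAAAAAAAABwAAAAAAAAAAAAAAB4AAAAAAAAAAAAAAAAAAAAAAAAA+AAAAAAAAAAAAAAB/AAAAAAAAAAAAAAB/AAAAAAAAAAAAAAB/AAAAAAAAAAAAAAD+AAAAAAAAAAAAAAB+AAAACAAAAAAAAAA8AAAAPgAAAAAAAAAAAAAAfgAAAAcAAAAAAAAA/wAAAAcAAAAAAAAB/4AAAA8AAAAAAAAB/4AAAA8AAAAAAAAD/8AAAAcAAAAAAAAD/8AAAAcAAAAAAAAH/8AAAAcAAAAAAAAH/8AAAAcAAAAAAAAH/8AAAAcAAAAAAAAH/8AAAA8AAAAAAAAH/4AAAA8AAAAAAAAP/4AAAB8AAAAAAAAP/wAAgP8AAAAAAAAP/AABw/8AAAAAAAAP+AABx/8AAAAAAAAf8AAD//8AAAAAAAAf8AAD//8AAAA+AAAf8AAD//8AAAB/AAA/8AAD//8AAAB/gAAf4AAD//4AAAB/gAAPAAAD//wAAAB/wAAAAAAD//wAAAB/4AOAAAAD//gADAB/8APAAAAD8AAADgB//ACAAAAAgAAADgB//gAAAAAAAAAABgB//gAAAAAAAAAAAAA//wAAAAAAAAAAAAAP/wAAAAAAAAAAAAAH/wAAAAAAAAAAAAAB/AAAAAAAAAAAAAAAAAAAAAAAAAAAAAAAAAAAAAAAAAAAAAAAAAAAAAAAAAAAAAAAAAAAAAAAAAAAAAAAAAAAAAAAAAAAAAAAAAAAAAAAAAAAAAAPAAAAAAAAAAAAAAAfgDAAAAAAAAAAAAAfwPgAAAAAAAAQAAAP4fwAAAAAAAA4AAAP4/wAAHAAAAA4AAAP+/gAAPgAAAAAAAAP//gAAHwAAAAAAAAP/+AAABgAAAAAAAAP/8AAAAAAAAAAAAAf/+AAAAAAAAAAAAAf/+AAAAAgAAAAAAAP//AAAABwAAAAAAAP//AAAABwAAAAAAAP//gAAADwAAAAAAAP//gAAADwAAAAAAAP//wAAADwAAAAAAAP//wAAADwAAAAAAAP//wAAADwAAAAAAAf//wAAADwAAAAAAAf//4AAADwAAAAAAAf//4AAADwAAAAAAAf//8AAAHwAAAAAAAP//8AAAPwAAAAAAAP//+AAAfwAAAAEAAP//+AAAfwAAAAfAAP///AAA/wAAAA/gAP///AAAfgAAAA/wAP/D/gAAPgAAAAfgAP+D/gAACAAAAAOAAP4D/gAAAAAAAAAAAfwD/gAAAAAAAAAAAfgH/gAAAAAYAAAAAfgH/wAAAAB4AAAAA/wH/gAAAAD4AAAAAfwH/AAAAAD4AAAAAfwD+AAAAAH4AAAAAPwAAAAAAAH4AAAAAHwAAAD4HAP4AAAAAHgAAAH4PAP4AAAAADAEAAP4fgf4AAAAAAAAAAf8PgP4AAAAAAAAAA/+HgHwAAAAAAAAAB//AAAAAAAAAAAAAD//AAAAAAAAAAAAAD//gAAAAAAAAAAAAB//gAAAAAAAAAAAAAB/gAAAAAAAAAAAAAB/AAAAAAAAAAAAAAD/AAAAA="/>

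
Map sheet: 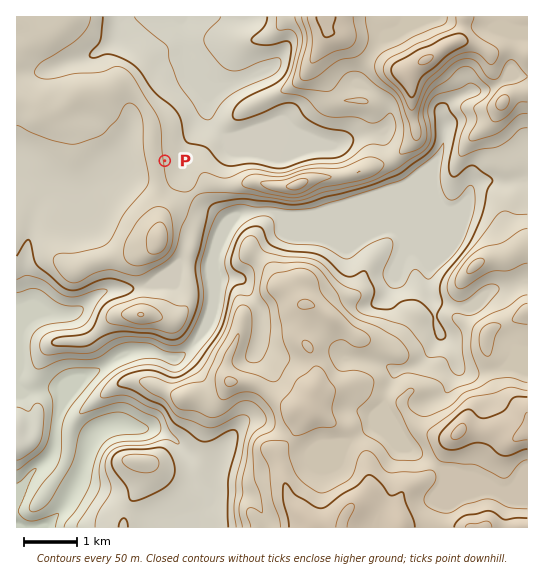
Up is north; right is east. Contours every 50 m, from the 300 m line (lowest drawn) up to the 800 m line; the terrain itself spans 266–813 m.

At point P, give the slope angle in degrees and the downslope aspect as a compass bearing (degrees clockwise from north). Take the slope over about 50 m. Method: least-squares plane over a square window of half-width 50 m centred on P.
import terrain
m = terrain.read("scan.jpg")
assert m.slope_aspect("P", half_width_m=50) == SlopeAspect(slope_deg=7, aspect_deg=82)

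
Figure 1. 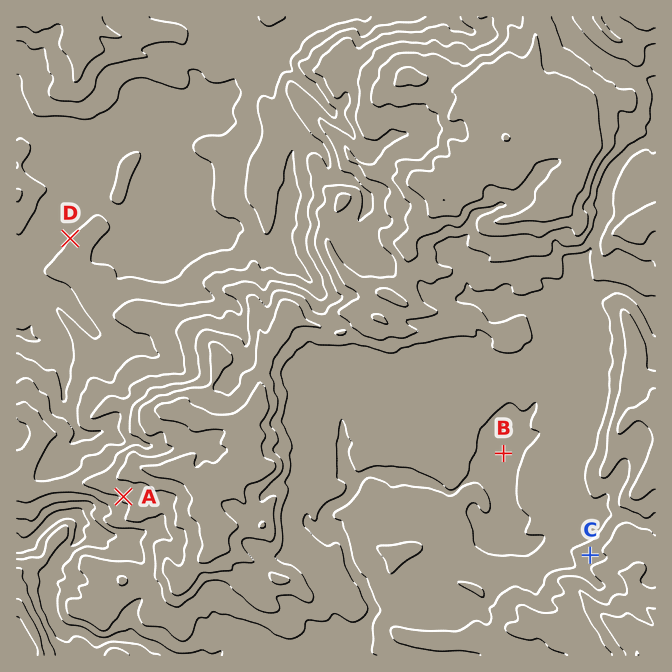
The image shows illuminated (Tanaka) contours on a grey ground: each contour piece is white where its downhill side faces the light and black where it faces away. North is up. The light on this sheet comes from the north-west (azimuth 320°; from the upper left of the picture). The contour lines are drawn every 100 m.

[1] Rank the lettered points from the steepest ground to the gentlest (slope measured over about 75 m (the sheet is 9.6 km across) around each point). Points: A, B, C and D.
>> A C D B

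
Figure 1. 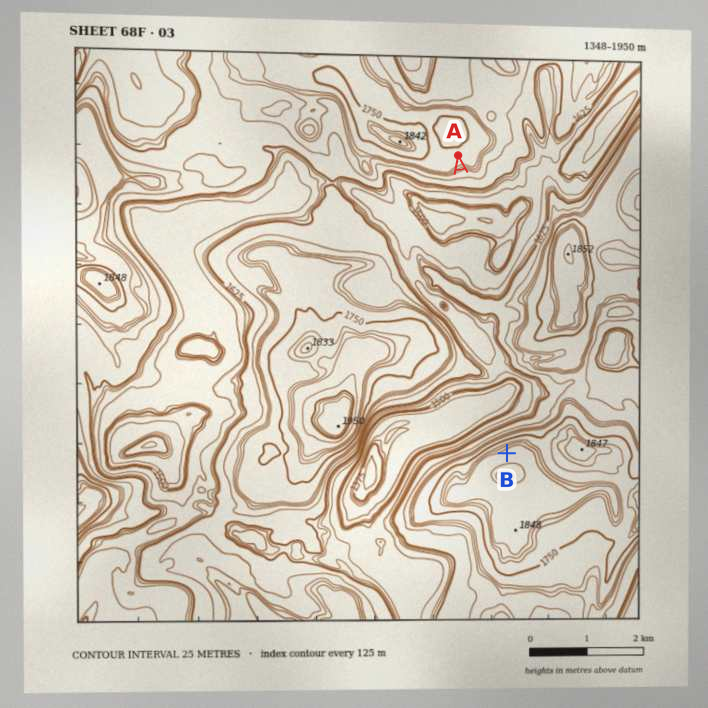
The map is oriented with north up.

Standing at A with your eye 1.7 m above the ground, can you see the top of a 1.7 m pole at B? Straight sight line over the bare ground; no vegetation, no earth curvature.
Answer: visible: true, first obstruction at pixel None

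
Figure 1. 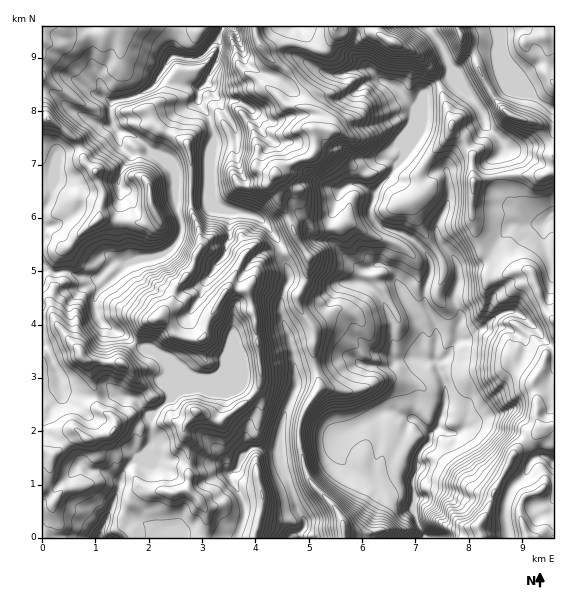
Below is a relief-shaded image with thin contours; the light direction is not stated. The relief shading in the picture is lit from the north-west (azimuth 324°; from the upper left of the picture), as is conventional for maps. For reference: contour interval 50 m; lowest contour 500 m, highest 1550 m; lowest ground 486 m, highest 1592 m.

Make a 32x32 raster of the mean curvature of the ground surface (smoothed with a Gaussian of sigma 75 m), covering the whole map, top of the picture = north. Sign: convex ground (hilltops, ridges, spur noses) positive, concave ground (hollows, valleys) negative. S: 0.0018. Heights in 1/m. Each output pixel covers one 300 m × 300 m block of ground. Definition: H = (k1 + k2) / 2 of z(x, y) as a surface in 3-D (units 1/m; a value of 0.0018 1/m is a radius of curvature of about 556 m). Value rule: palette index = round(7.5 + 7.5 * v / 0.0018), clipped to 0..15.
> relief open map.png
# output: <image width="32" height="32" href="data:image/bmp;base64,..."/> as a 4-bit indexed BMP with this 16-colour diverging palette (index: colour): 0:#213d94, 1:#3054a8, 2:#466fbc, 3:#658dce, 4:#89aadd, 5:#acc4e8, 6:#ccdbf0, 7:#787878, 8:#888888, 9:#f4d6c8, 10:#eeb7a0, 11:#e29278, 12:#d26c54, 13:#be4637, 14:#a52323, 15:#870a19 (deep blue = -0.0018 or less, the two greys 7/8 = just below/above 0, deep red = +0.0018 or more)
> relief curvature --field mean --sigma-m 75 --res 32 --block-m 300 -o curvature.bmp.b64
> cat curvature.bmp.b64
<image width="32" height="32" href="data:image/bmp;base64,Qk12AgAAAAAAAHYAAAAoAAAAIAAAACAAAAABAAQAAAAAAAACAAATCwAAEwsAABAAAAAAAAAAlD0hAKhUMAC8b0YAzo1lAN2qiQDoxKwA8NvMAHh4eACIiIgAyNb0AKC37gB4kuIAVGzSADdGvgAjI6UAGQqHAHhxuXd2hl5UV+uvoFnOVciXeFhmV7hNdyX5V0DcX0lmmHg6mqybPoJvtFawRlimp4aqSZh5ZV9B+SVnlHnX42qlR3ZlaWUvI/FXiLCHiaxGqGhlZZloJxXyeIiVdkWPZ3na5nS3Sl8nwneIikZTSLppZtpJrs1qQ/FFZ2aIdSeodmlUhltk6pD5eVR4lXV1p4ZnOLV1Zz6iX7z6iIZ3mMd1qa92ZpZPknpVVndoaMeJWPjZMzaEP3KpRoVmZ2a5Wk3DI0fu8j9Ru2emhnhWqXWZoVr+ZdRPM8l4tbZoVloslqOonKTIbAiWq5Z2iFtyi5hlZ4mkX6tWxDVYR6VOabdFVmV43QmOgcdmh1lZLJnVjHVUID9h5kP9RkabZUt4lXuUdYgN8c8pk0esk4SaeHdmvpufD4WyD3isYks32Xdmd0xmyw4CAKmlax26cdh3dnhrUvUeKLnGxDsombHIVmV2XTv2Hwyb+kJVxHmC26vNdtyTYy8ZTbvdZDZJgqU1aVW2R0WuJz4ke2yjZLiqUkqfhDasm0lZe8v6mVVfgze68jttx0Zm0GaJmqZ2TrDfxGilMWylhWq5mGOnZWskw0emVatTdwiraKZqQUR0L1dbhnWZkalI1roTcwdq8V5WeJmIiYYpBm6lnJNt/zL2Z6iIiImYjaBPR2f2zFIK9WeJ"/>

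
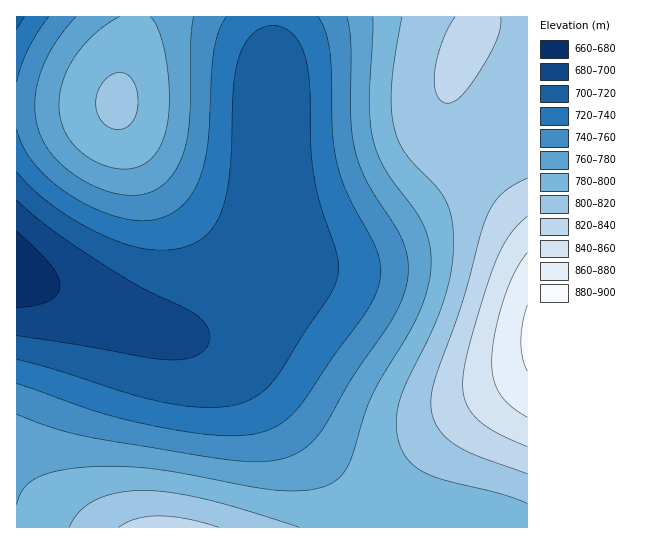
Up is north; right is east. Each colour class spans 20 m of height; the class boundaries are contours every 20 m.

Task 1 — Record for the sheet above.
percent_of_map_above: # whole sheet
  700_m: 94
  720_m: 76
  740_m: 63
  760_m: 52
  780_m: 39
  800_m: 23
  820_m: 9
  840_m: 4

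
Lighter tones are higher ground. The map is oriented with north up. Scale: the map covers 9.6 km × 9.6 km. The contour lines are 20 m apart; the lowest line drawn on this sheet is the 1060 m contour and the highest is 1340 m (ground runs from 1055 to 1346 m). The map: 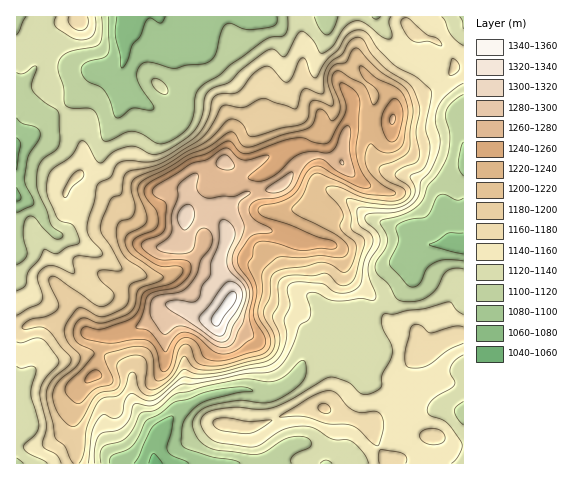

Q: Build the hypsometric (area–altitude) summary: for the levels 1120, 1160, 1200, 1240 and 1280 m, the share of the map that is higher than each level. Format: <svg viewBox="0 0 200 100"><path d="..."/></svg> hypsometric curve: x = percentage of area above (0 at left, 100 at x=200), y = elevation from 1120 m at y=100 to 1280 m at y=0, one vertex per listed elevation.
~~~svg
<svg viewBox="0 0 200 100"><path d="M160 100l-67-25-37-25-26-25-20-25"/></svg>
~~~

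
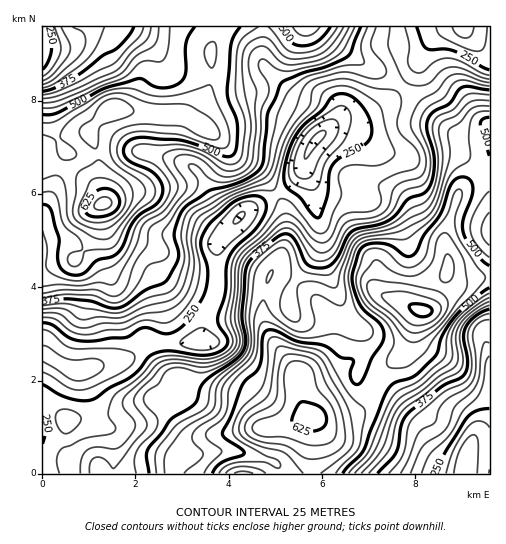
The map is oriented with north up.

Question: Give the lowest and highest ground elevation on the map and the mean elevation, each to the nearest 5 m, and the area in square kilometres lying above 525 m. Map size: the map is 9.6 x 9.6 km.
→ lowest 170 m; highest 660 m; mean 405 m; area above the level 17.9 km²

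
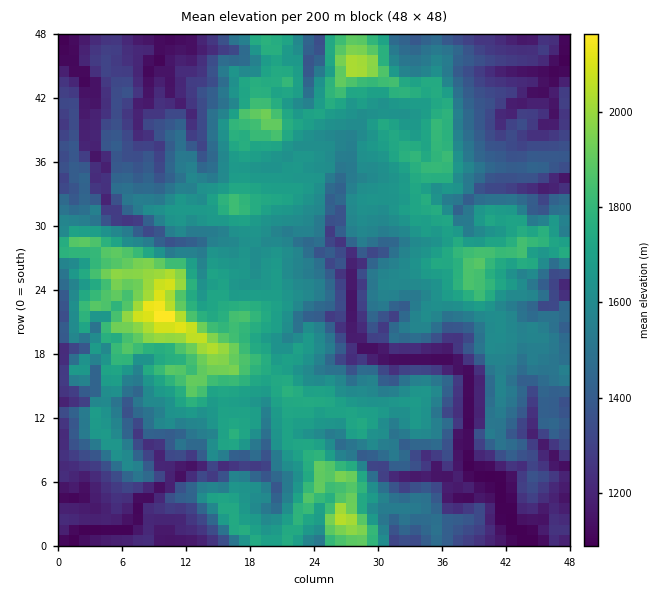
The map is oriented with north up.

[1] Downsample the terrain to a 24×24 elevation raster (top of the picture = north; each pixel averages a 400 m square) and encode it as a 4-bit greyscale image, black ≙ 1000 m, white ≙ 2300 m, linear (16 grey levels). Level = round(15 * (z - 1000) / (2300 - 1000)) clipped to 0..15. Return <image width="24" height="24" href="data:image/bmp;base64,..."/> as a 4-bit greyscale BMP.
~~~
<image width="24" height="24" href="data:image/bmp;base64,Qk2WAQAAAAAAAHYAAAAoAAAAGAAAABgAAAABAAQAAAAAACABAAATCwAAEwsAABAAAAAAAAAAAAAAABEREQAiIiIAMzMzAERERABVVVUAZmZmAHd3dwCIiIgAmZmZAKqqqgC7u7sAzMzMAN3d3QDu7u4A////ABEiIiSIiIulRUMhEyIiM0eHeZyGZUQiIiIzJGeHWaqGVSISMjNGQjNUaKpkMiETQjV2NVdleIZmVDJFM0d0ZmiHiHiHd0JkNTZ1aIiHiIiHhzJlREWGiamYmId1d0JlVVeIiquph2RCIiNmZkaKqsuoeGMjQzV3Zmib3amphlJEZ1Z2ZWmr24iIh2NWZ4iGVGm7zIiHd2NXeJqXY4mqmHh3dlNGeJqZh4mGVWZ3dlVmeIeJmGY0aHiYd1V3iHeIVkRGZ3iYiGZ3iHVUNERFRWaIiHZ3iYZUQ0JERVaIh3Z4mYVEREJDRTeamHd4iYU0M0IzMzaKl4h3iIUyMjIzIjWJl4qZmWQzIiIzEjVnhnu4Z1QyIRIyISNYhmqnVlQyMg=="/>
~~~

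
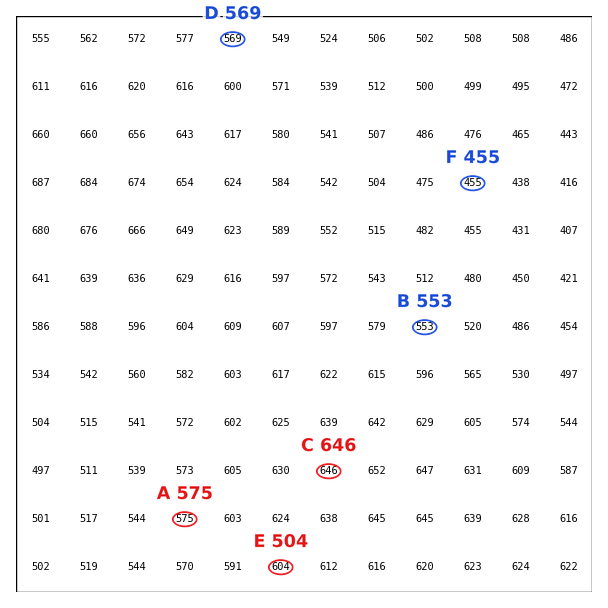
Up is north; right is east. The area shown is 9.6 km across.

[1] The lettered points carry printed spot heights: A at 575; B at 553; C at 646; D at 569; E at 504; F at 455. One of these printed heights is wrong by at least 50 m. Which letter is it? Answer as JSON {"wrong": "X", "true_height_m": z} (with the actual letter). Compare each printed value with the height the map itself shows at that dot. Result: {"wrong": "E", "true_height_m": 604}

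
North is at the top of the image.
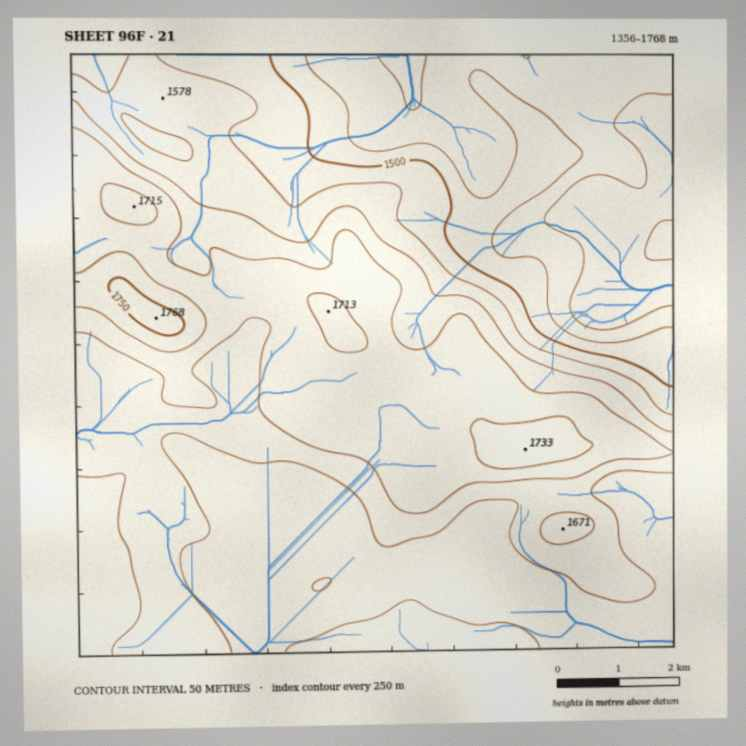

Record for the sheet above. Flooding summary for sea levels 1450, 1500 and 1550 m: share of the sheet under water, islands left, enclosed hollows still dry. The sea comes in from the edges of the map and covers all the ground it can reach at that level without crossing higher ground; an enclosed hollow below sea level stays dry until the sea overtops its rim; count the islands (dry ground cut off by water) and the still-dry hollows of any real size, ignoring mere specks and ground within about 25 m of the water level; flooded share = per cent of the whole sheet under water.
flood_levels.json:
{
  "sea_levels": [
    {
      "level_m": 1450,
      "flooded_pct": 16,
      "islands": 0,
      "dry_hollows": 0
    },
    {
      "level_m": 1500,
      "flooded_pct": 22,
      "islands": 0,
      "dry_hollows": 0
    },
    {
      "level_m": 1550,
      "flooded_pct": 28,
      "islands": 0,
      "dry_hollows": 0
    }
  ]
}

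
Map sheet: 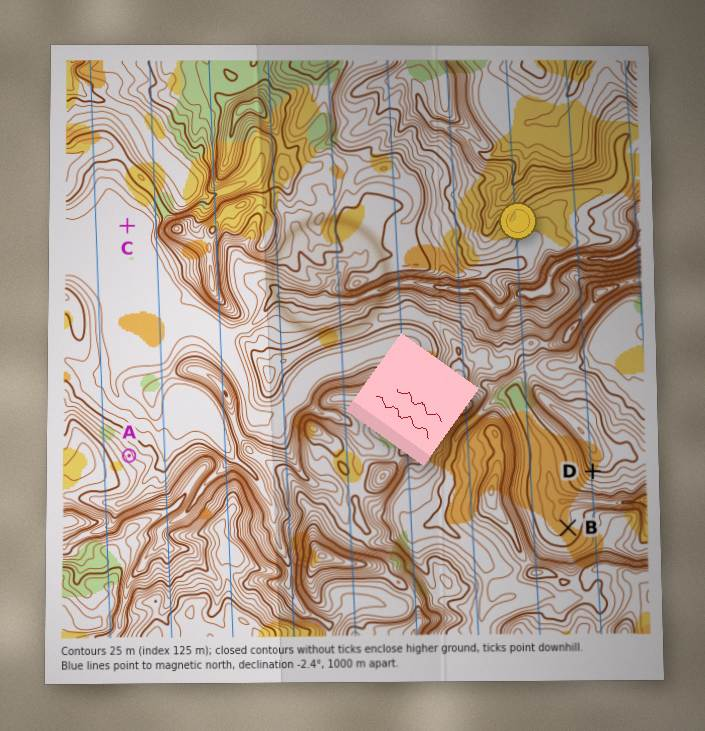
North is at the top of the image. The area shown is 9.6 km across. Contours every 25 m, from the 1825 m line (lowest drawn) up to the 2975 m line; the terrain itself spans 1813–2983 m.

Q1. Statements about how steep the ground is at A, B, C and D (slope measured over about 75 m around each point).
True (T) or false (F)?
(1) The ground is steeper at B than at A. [F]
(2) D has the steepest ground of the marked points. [T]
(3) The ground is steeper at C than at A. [F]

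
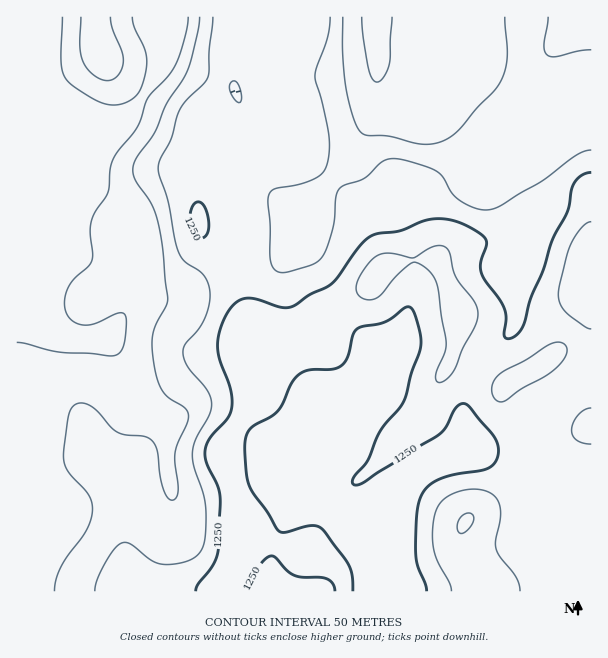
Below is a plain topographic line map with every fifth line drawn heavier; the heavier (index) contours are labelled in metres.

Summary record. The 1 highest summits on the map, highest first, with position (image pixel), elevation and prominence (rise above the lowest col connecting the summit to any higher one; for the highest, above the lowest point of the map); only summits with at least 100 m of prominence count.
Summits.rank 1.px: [465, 522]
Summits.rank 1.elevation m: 1353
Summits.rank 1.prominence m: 300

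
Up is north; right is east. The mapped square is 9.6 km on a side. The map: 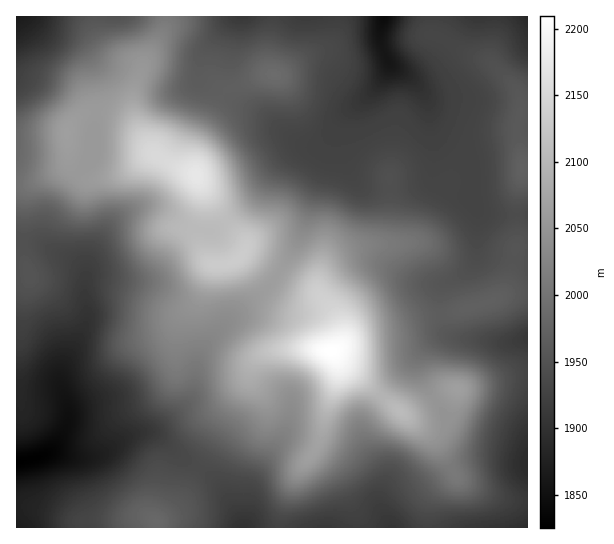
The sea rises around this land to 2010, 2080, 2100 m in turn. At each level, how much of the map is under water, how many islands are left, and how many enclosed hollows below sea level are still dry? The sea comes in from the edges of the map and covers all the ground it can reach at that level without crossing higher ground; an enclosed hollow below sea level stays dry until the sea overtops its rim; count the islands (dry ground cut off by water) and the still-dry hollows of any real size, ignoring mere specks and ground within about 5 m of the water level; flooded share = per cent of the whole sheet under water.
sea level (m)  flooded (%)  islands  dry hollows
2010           68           1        0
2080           88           2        0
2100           91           3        0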